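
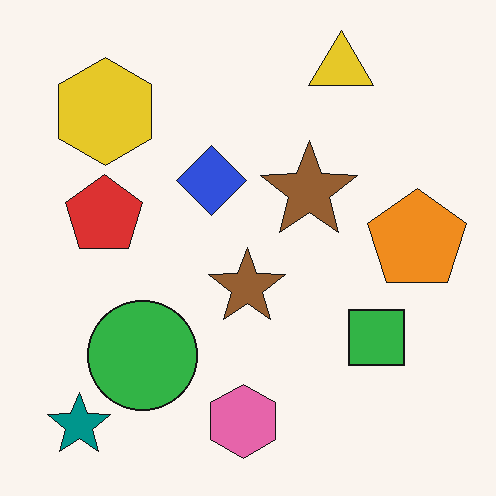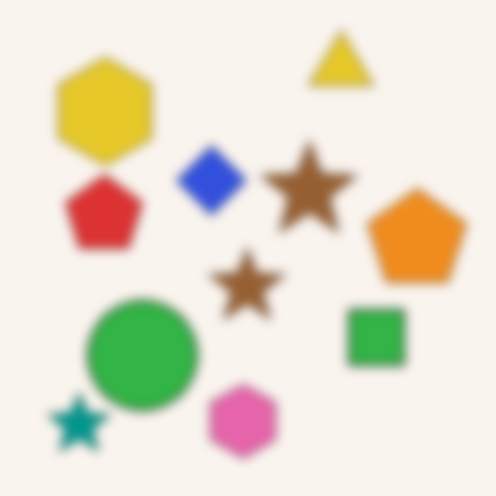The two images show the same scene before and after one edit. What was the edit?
The transformation is: strongly gaussian-blurred.

Shape edges and outlines are uniformly softened across the whole image.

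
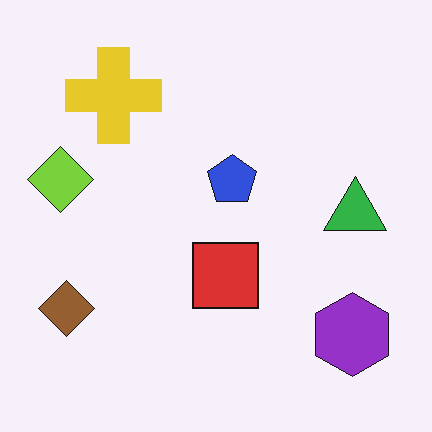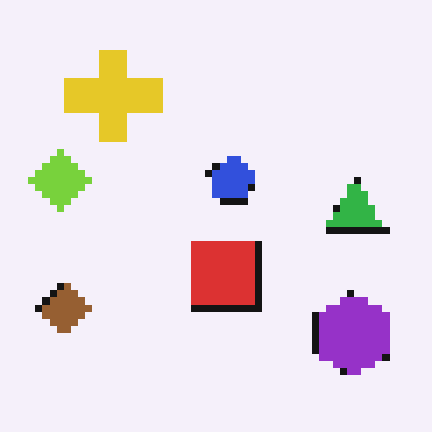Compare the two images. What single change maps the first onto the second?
The second image is the first moderately pixelated.

Shapes are reduced to large square blocks; fine edges and outlines are lost — a downscale-then-upscale (mosaic) effect.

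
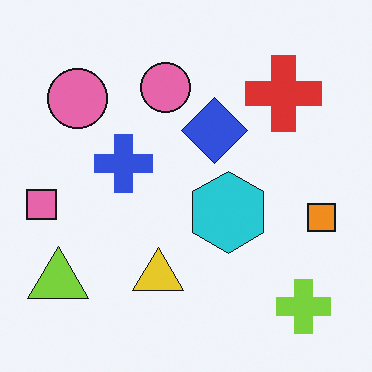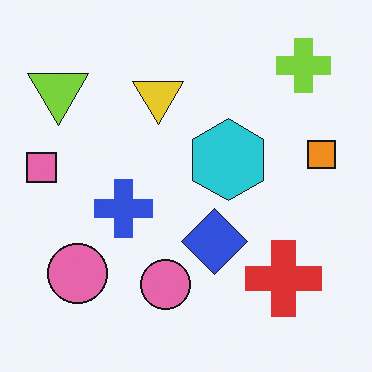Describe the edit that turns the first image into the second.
It was flipped vertically (top ↔ bottom).

The lime cross is in the bottom-right of the first image and the top-right of the second — shapes on opposite sides of the horizontal midline have swapped in a mirror flip.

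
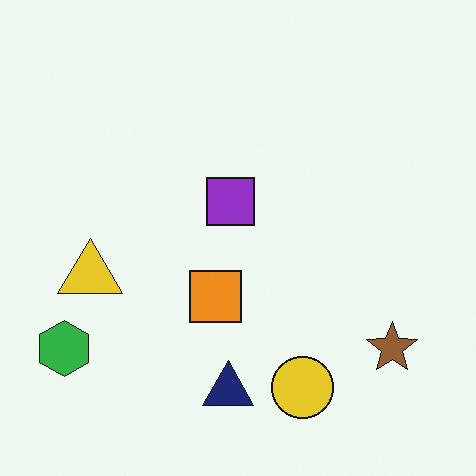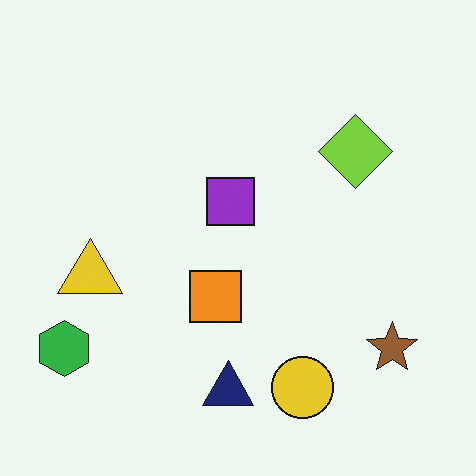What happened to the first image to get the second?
The second image is the first overlaid with an additional lime diamond.

A lime diamond appears in the second image that is absent from the first.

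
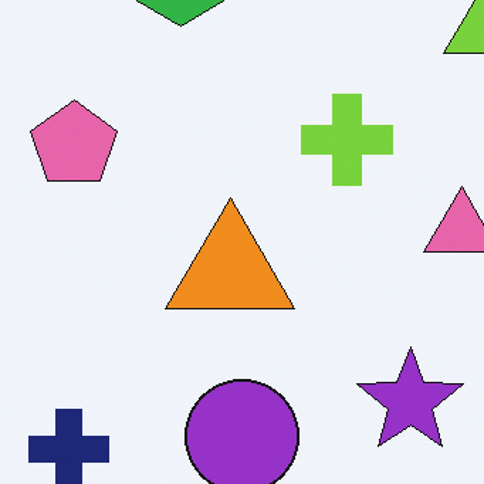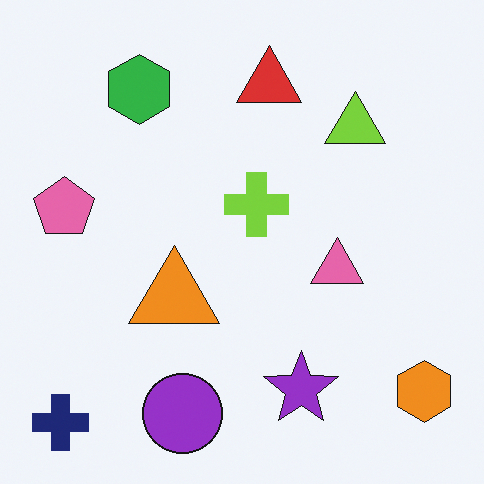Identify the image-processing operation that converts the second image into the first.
Cropped to a modestly smaller region and rescaled.

The visible shapes are larger and the field of view is narrower; shapes near the original edges may be partly or wholly outside the frame — a crop-and-rescale.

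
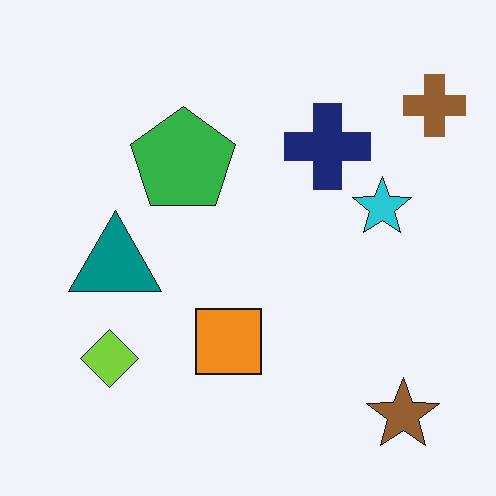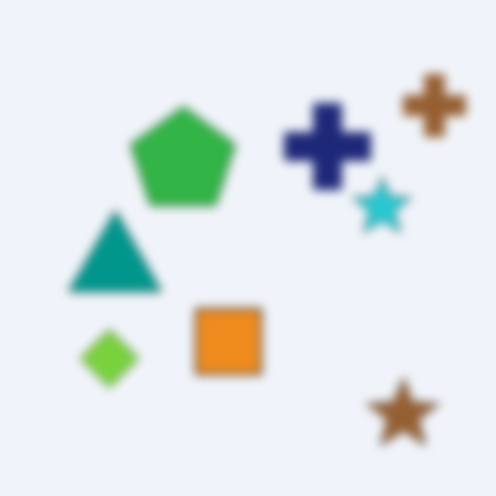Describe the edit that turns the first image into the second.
The image was strongly gaussian-blurred.

Shape edges and outlines are uniformly softened across the whole image.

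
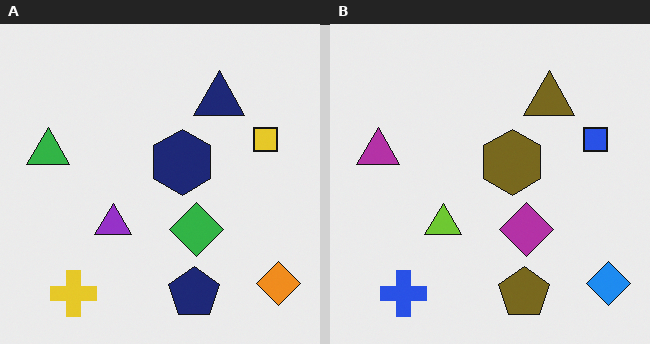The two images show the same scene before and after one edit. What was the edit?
It was hue-shifted by a large amount.

Every shape's color has rotated by the same amount around the hue wheel — a uniform hue shift.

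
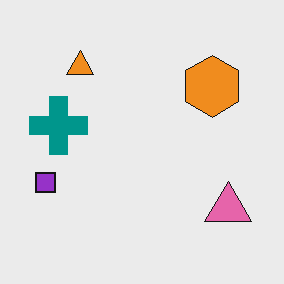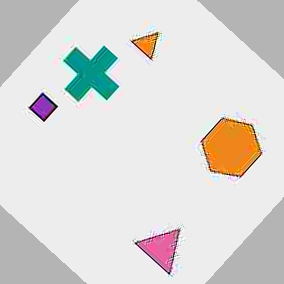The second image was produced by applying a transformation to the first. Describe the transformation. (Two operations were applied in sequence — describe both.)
The second image is the first degraded with heavy JPEG compression, then rotated clockwise by a large amount — several tens of degrees.

Blocky 8×8 compression artifacts appear around shape edges and the flat background shows ringing — characteristic JPEG degradation. Every shape is tilted by the same angle and the image corners show triangular fill wedges — a whole-image rotation by a non-right angle.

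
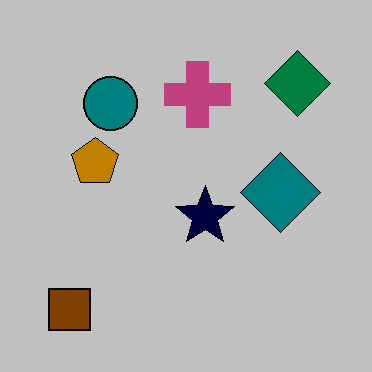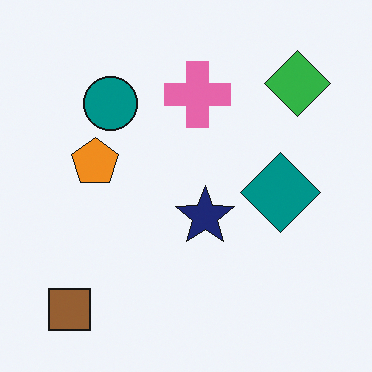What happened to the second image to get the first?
This is the original image heavily posterized to just a handful of flat colors.

Each flat color has snapped to a coarser quantized level — most visibly, the near-white background has dropped to a flat grey.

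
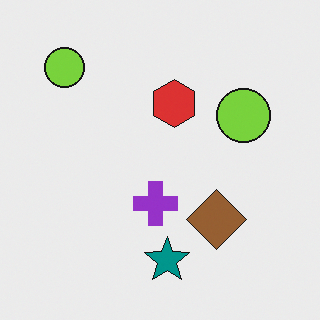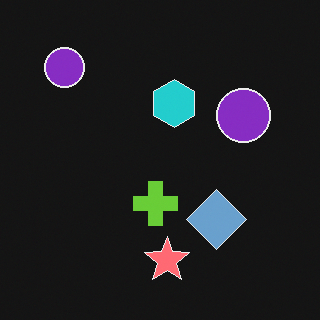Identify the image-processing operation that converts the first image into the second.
Color-inverted (negative).

The light background has become dark and every shape's color is its complement — a photographic negative.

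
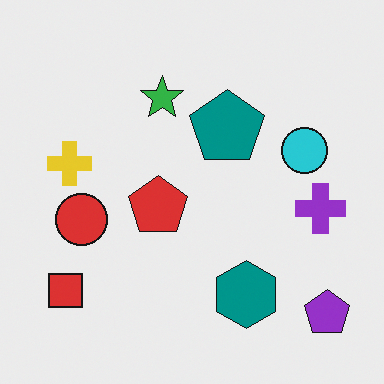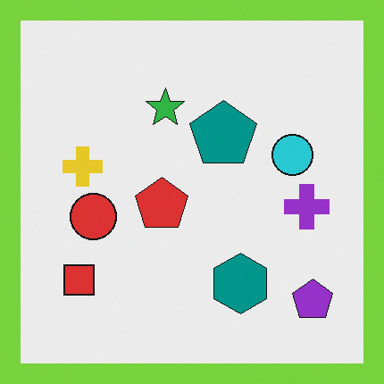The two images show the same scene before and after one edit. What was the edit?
Framed with a lime border.

A solid lime frame runs around the edge of the second image, with the content slightly shrunk inside it.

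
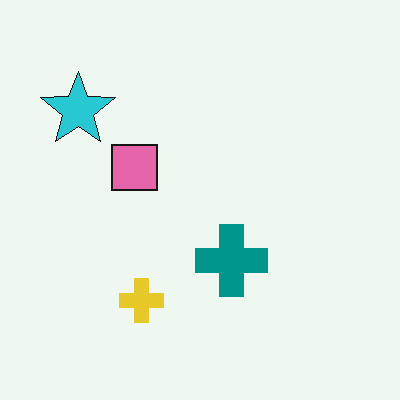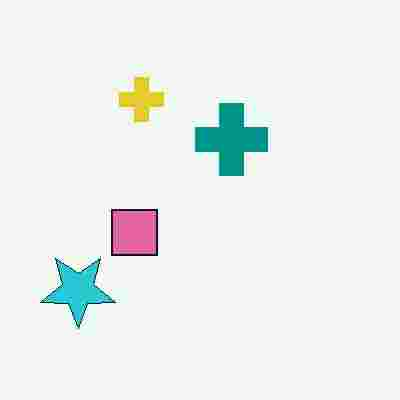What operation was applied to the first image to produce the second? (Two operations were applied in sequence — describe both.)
The second image is the first degraded with heavy JPEG compression, then flipped vertically (top ↔ bottom).

Blocky 8×8 compression artifacts appear around shape edges and the flat background shows ringing — characteristic JPEG degradation. The yellow cross is in the bottom of the first image and the top of the second — shapes on opposite sides of the horizontal midline have swapped in a mirror flip.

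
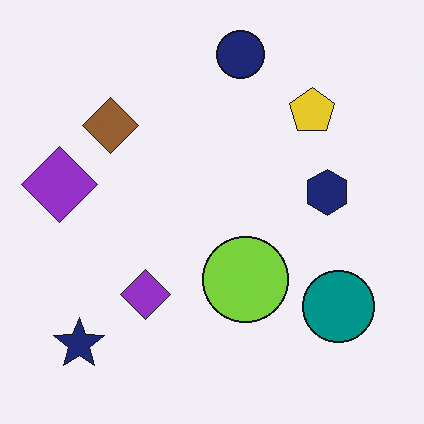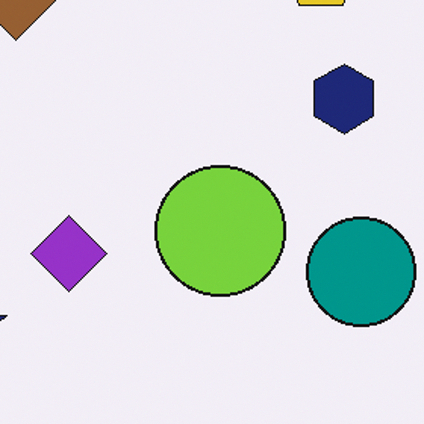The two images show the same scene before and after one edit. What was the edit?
It was cropped to a modestly smaller region and rescaled.

The visible shapes are larger and the field of view is narrower; shapes near the original edges may be partly or wholly outside the frame — a crop-and-rescale.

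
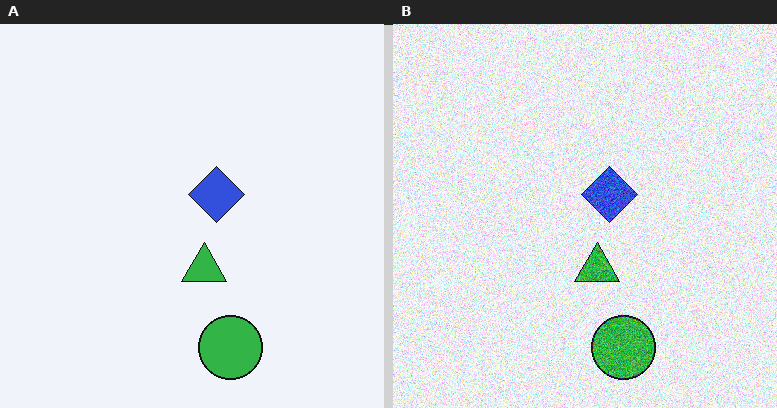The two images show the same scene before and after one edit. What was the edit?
The image was degraded with strong gaussian noise.

Random speckle covers the whole image, including the flat background.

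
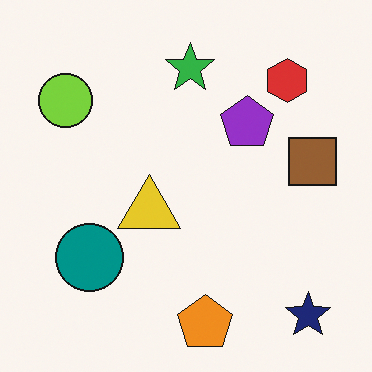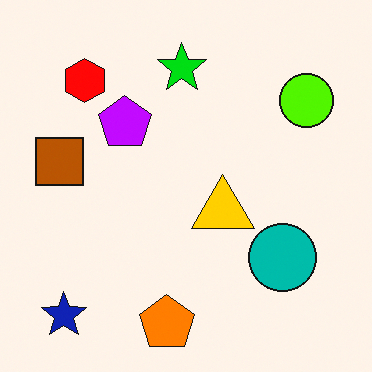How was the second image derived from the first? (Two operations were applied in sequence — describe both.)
The second image is the first flipped horizontally (left ↔ right), then made much more vivid (saturation change).

The brown square is in the right of the first image and the left of the second — shapes on opposite sides of the vertical midline have swapped in a mirror flip. All colors are more vivid — a global saturation change.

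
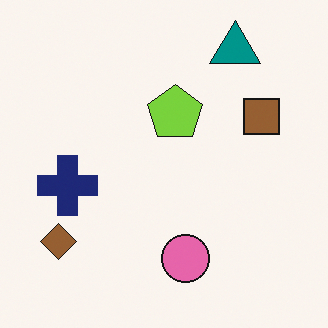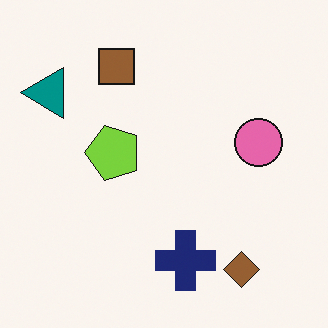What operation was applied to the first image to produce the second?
The image was rotated 90° counter-clockwise.

The teal triangle sits in the top-right of the first image and the top-left of the second — consistent with a whole-image 90° counter-clockwise rotation.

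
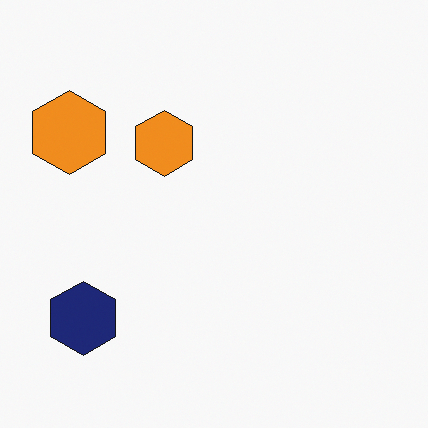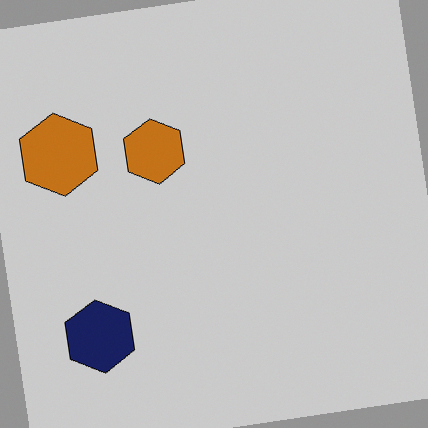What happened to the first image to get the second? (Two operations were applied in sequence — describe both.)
The second image is the first rotated counter-clockwise by a small amount, then slightly darkened.

Every shape is tilted by the same angle and the image corners show triangular fill wedges — a whole-image rotation by a non-right angle. Every pixel — background and shapes alike — is uniformly darkened.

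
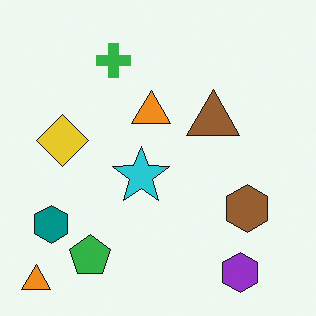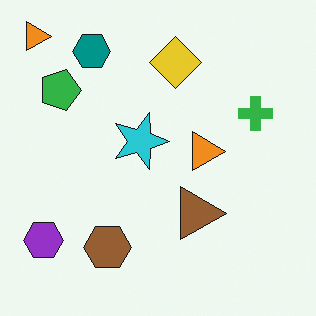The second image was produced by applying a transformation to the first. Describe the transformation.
The transformation is: rotated 90° clockwise.

The purple hexagon sits in the bottom-right of the first image and the bottom-left of the second — consistent with a whole-image 90° clockwise rotation.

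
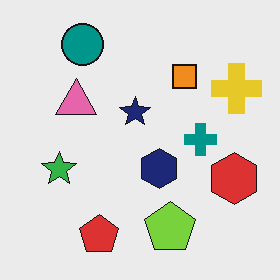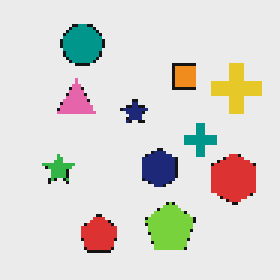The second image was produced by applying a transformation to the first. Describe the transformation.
Lightly pixelated (a mild mosaic effect).

Shapes are reduced to large square blocks; fine edges and outlines are lost — a downscale-then-upscale (mosaic) effect.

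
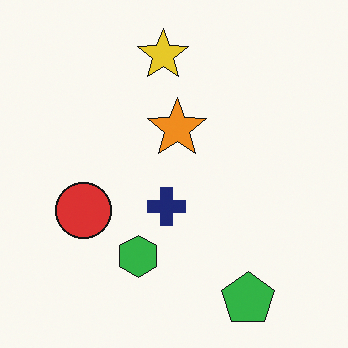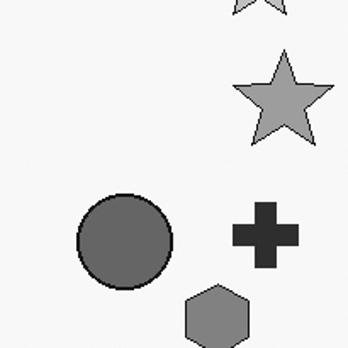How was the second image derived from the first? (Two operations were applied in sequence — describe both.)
The transformation is: cropped to a noticeably smaller region and rescaled, then converted to grayscale.

The visible shapes are larger and the field of view is narrower; shapes near the original edges may be partly or wholly outside the frame — a crop-and-rescale. All color is removed — every shape is now a shade of grey.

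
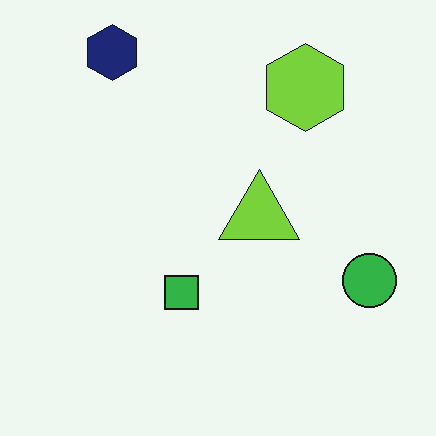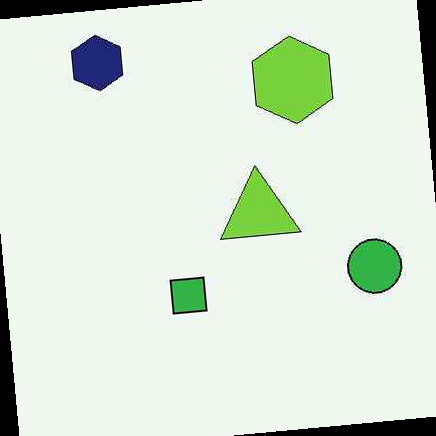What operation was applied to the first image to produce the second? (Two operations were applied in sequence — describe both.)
The second image is the first JPEG-compressed with visible artifacts, then rotated counter-clockwise by a small amount.

Blocky 8×8 compression artifacts appear around shape edges and the flat background shows ringing — characteristic JPEG degradation. Every shape is tilted by the same angle and the image corners show triangular fill wedges — a whole-image rotation by a non-right angle.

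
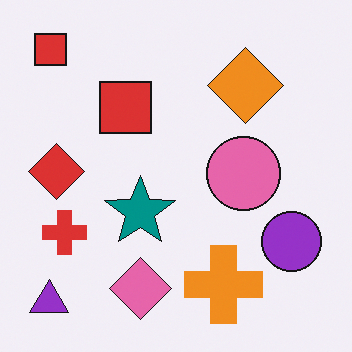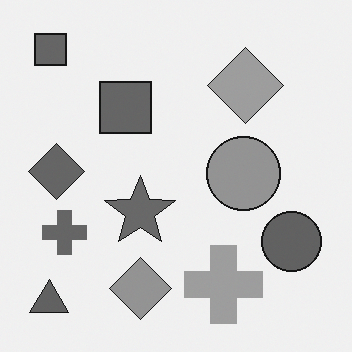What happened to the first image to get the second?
The image was converted to grayscale.

All color is removed — every shape is now a shade of grey.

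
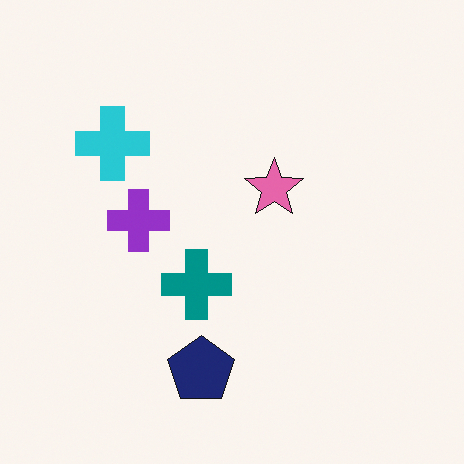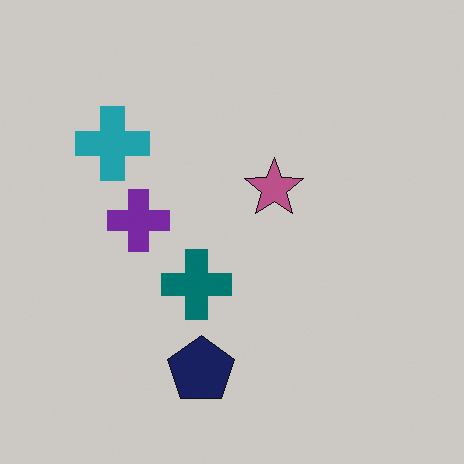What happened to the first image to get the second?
Slightly darkened.

Every pixel — background and shapes alike — is uniformly darkened.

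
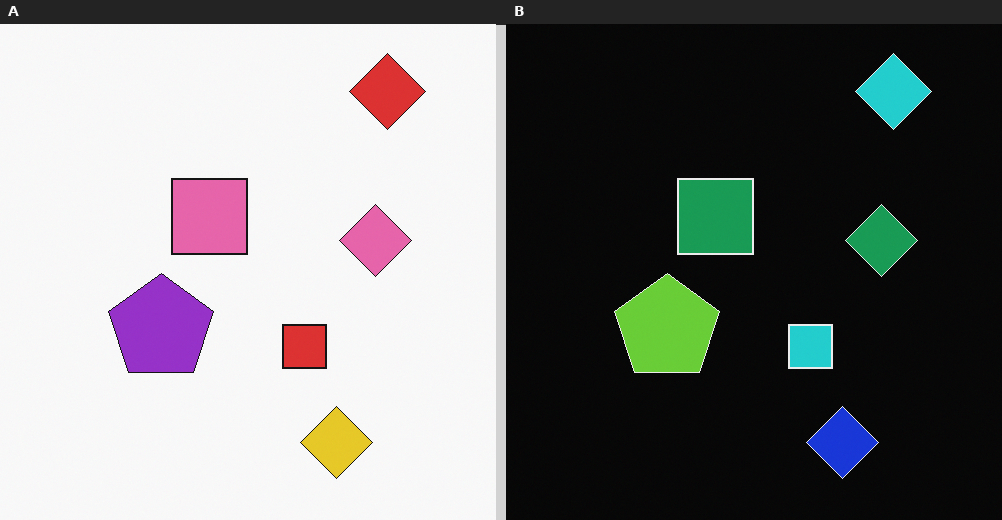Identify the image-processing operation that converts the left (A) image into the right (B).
This is the original image color-inverted (negative).

The light background has become dark and every shape's color is its complement — a photographic negative.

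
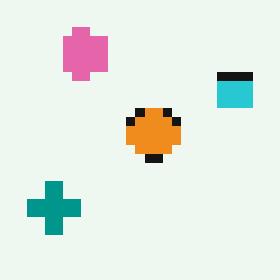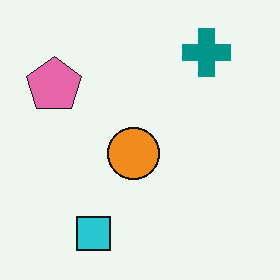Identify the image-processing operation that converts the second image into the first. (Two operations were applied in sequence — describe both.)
The first image is the second transposed (reflected across the top-left ↔ bottom-right diagonal), then heavily pixelated into large blocks.

Shapes have swapped their row and column positions — what was in the top-right is now in the bottom-left — a diagonal reflection. Shapes are reduced to large square blocks; fine edges and outlines are lost — a downscale-then-upscale (mosaic) effect.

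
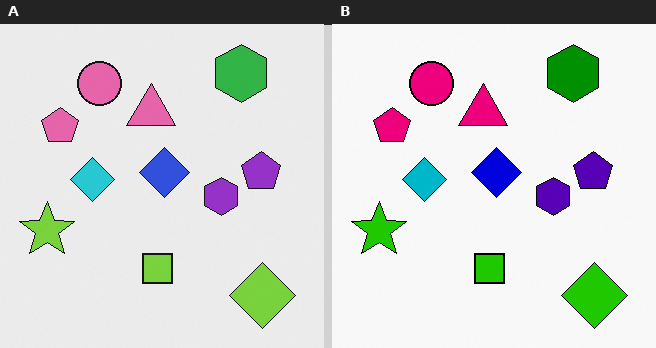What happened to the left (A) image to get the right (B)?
This is the original image boosted in contrast.

Tones are pushed away from mid-grey across the whole image — a global contrast change.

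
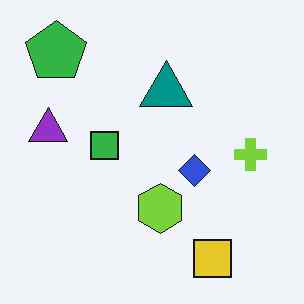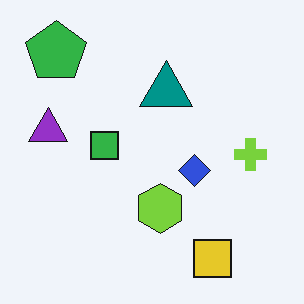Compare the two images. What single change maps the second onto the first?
This is the original image JPEG-compressed with visible artifacts.

Blocky 8×8 compression artifacts appear around shape edges and the flat background shows ringing — characteristic JPEG degradation.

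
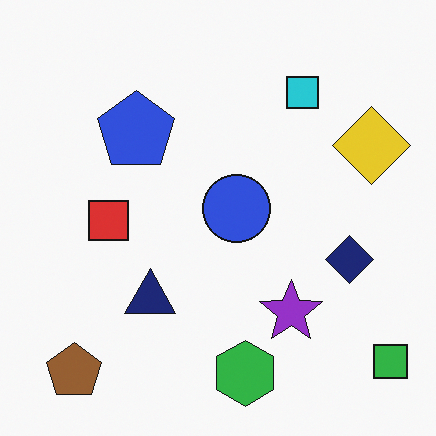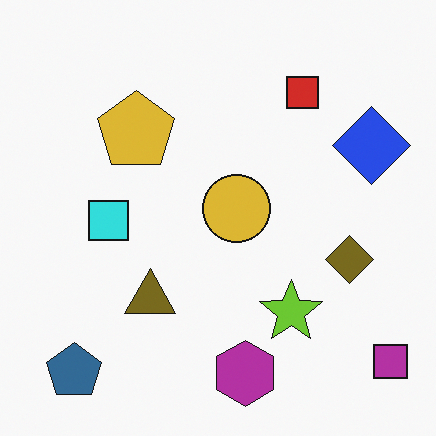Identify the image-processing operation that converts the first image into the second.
This is the original image hue-shifted by a large amount.

Every shape's color has rotated by the same amount around the hue wheel — a uniform hue shift.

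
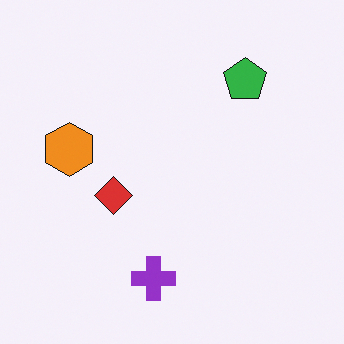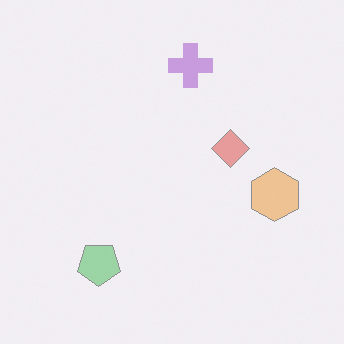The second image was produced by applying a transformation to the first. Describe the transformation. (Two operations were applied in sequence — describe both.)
The image was rotated 180°, then washed out (contrast reduced).

The green pentagon sits in the top-right of the first image and the bottom-left of the second — consistent with a whole-image 180° rotation. Tones are pushed toward mid-grey across the whole image — a global contrast change.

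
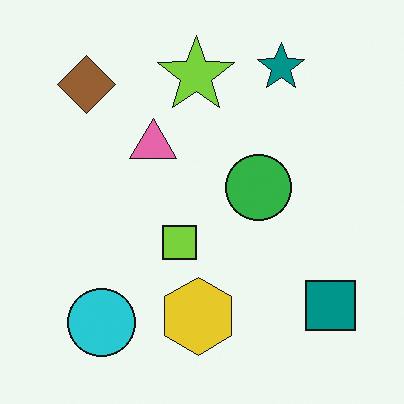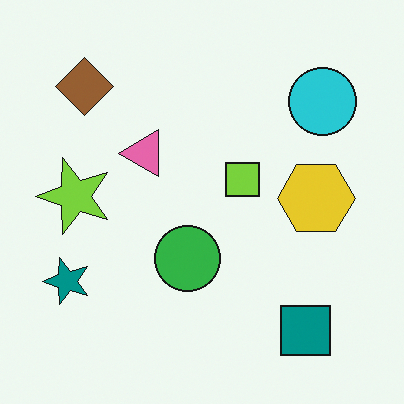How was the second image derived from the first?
Transposed (reflected across the top-left ↔ bottom-right diagonal).

Shapes have swapped their row and column positions — what was in the top-right is now in the bottom-left — a diagonal reflection.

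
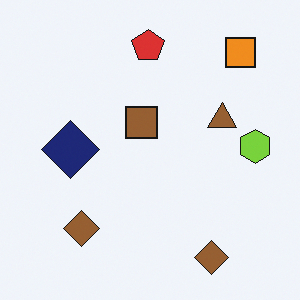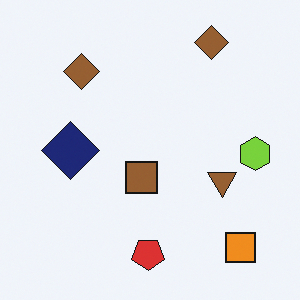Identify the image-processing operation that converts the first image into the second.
This is the original image flipped vertically (top ↔ bottom).

The red pentagon is in the top of the first image and the bottom of the second — shapes on opposite sides of the horizontal midline have swapped in a mirror flip.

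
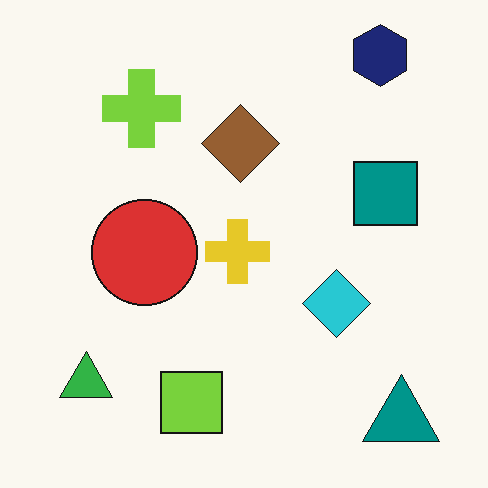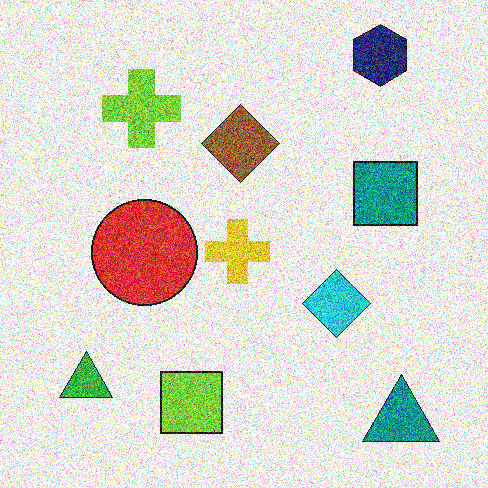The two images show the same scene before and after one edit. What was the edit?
The second image is the first degraded with strong gaussian noise.

Random speckle covers the whole image, including the flat background.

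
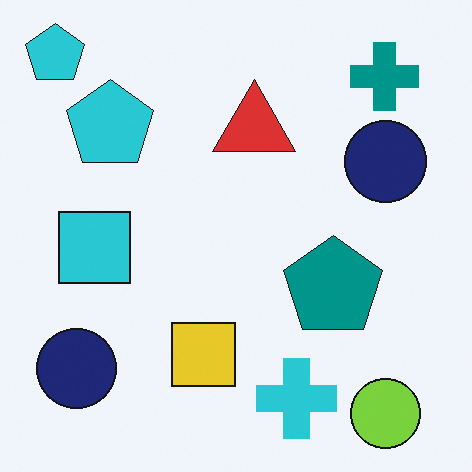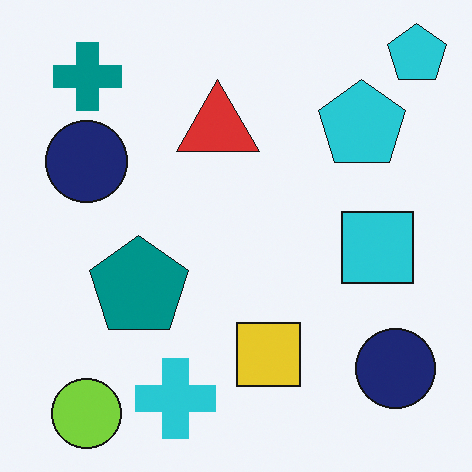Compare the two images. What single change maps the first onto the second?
Flipped horizontally (left ↔ right).

The lime circle is in the bottom-right of the first image and the bottom-left of the second — shapes on opposite sides of the vertical midline have swapped in a mirror flip.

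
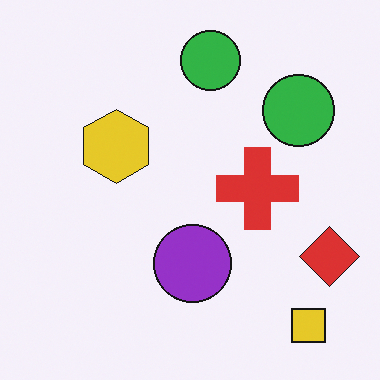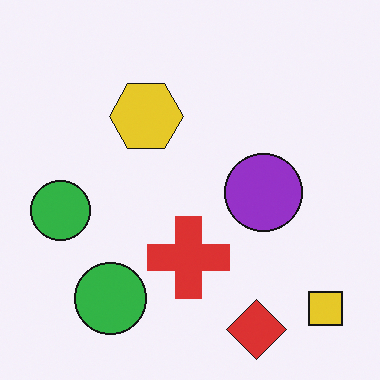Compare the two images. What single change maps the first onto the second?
It was transposed (reflected across the top-left ↔ bottom-right diagonal).

Shapes have swapped their row and column positions — what was in the top-right is now in the bottom-left — a diagonal reflection.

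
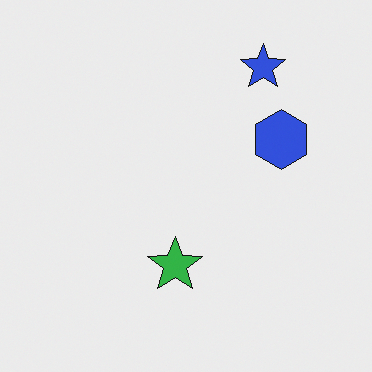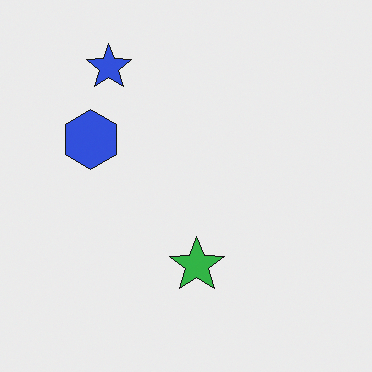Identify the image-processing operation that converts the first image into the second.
The transformation is: flipped horizontally (left ↔ right).

The blue hexagon is in the right of the first image and the left of the second — shapes on opposite sides of the vertical midline have swapped in a mirror flip.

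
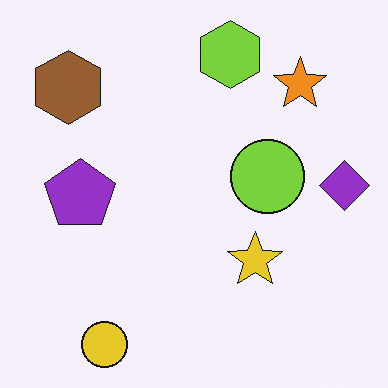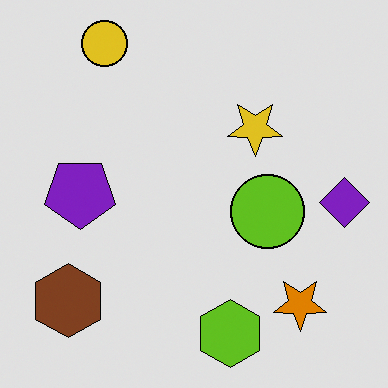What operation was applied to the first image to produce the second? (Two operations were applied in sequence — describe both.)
The second image is the first flipped vertically (top ↔ bottom), then posterized to a reduced palette.

The yellow circle is in the bottom-left of the first image and the top-left of the second — shapes on opposite sides of the horizontal midline have swapped in a mirror flip. Each flat color has snapped to a coarser quantized level — most visibly, the near-white background has dropped to a flat grey.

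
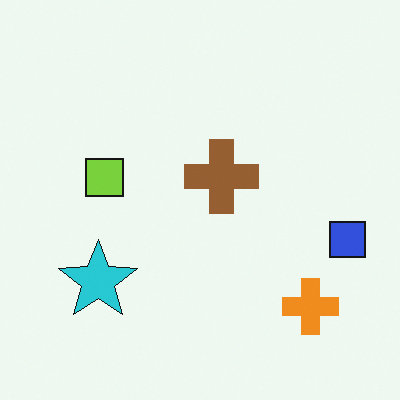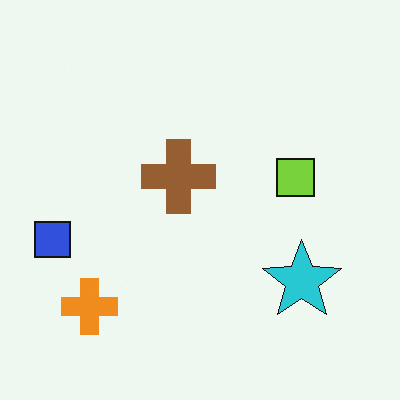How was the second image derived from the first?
This is the original image flipped horizontally (left ↔ right).

The blue square is in the right of the first image and the left of the second — shapes on opposite sides of the vertical midline have swapped in a mirror flip.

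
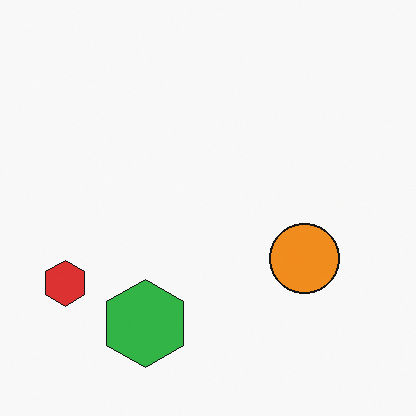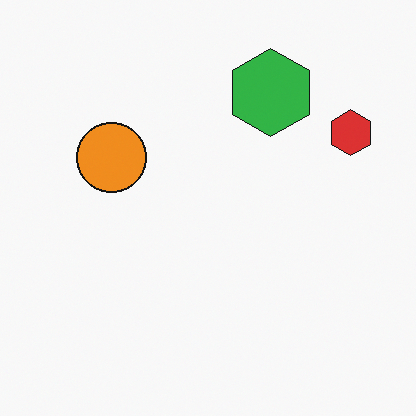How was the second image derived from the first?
The image was rotated 180°.

The red hexagon sits in the bottom-left of the first image and the top-right of the second — consistent with a whole-image 180° rotation.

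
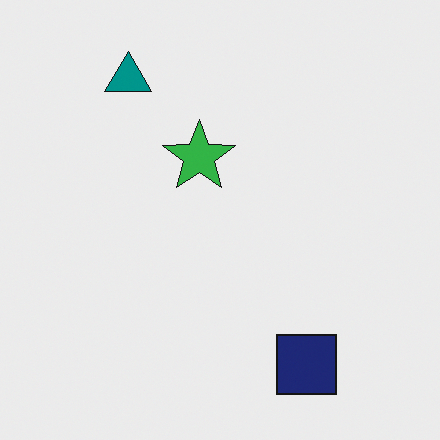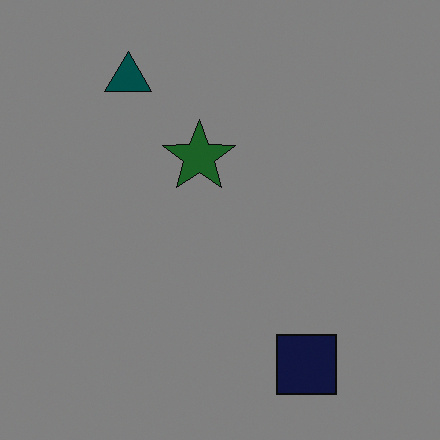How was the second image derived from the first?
The image was noticeably darkened.

Every pixel — background and shapes alike — is uniformly darkened.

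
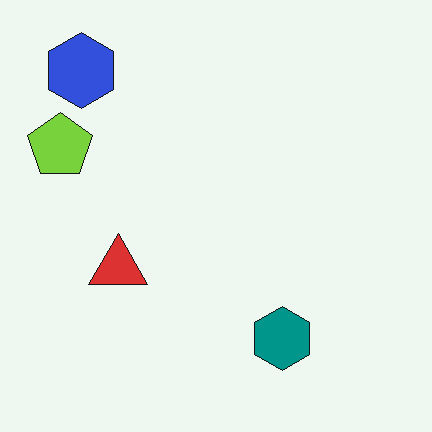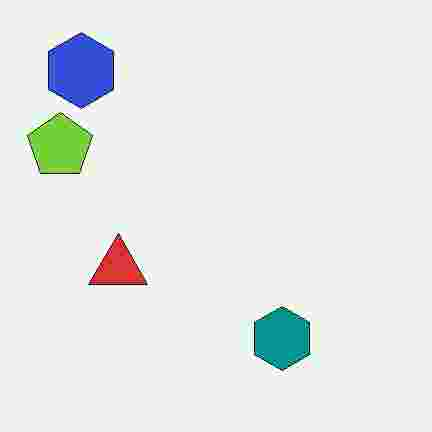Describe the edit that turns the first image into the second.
It was heavily JPEG-compressed with obvious blocking artifacts.

Blocky 8×8 compression artifacts appear around shape edges and the flat background shows ringing — characteristic JPEG degradation.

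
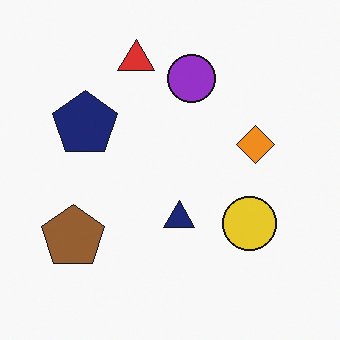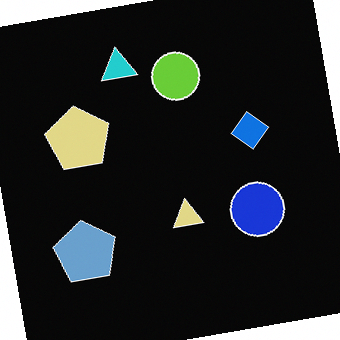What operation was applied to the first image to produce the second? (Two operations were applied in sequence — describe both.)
The second image is the first rotated counter-clockwise by a slight angle, then color-inverted (negative).

Every shape is tilted by the same angle and the image corners show triangular fill wedges — a whole-image rotation by a non-right angle. The light background has become dark and every shape's color is its complement — a photographic negative.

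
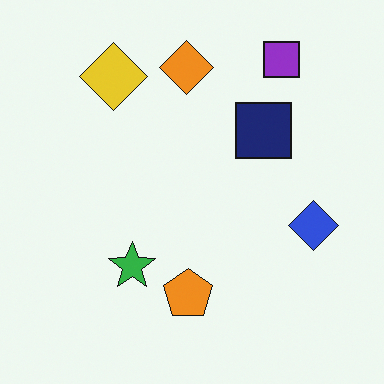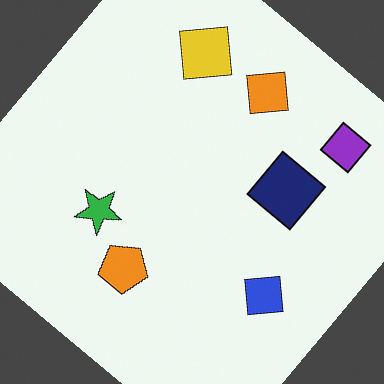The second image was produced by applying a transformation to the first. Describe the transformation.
Rotated clockwise by a large amount — several tens of degrees.

Every shape is tilted by the same angle and the image corners show triangular fill wedges — a whole-image rotation by a non-right angle.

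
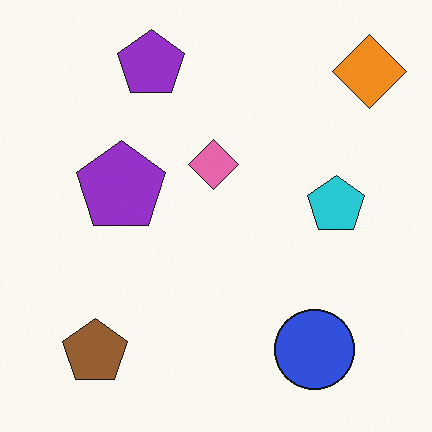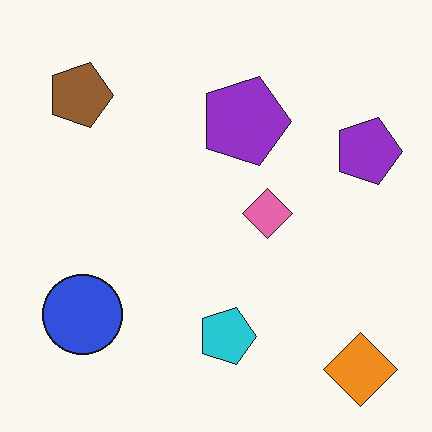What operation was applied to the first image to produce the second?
This is the original image rotated 90° clockwise.

The orange diamond sits in the top-right of the first image and the bottom-right of the second — consistent with a whole-image 90° clockwise rotation.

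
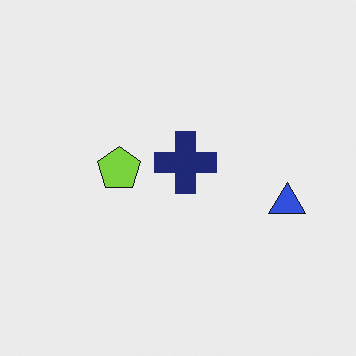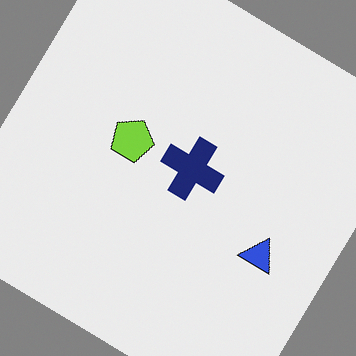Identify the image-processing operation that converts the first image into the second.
It was rotated clockwise by a large amount — several tens of degrees.

Every shape is tilted by the same angle and the image corners show triangular fill wedges — a whole-image rotation by a non-right angle.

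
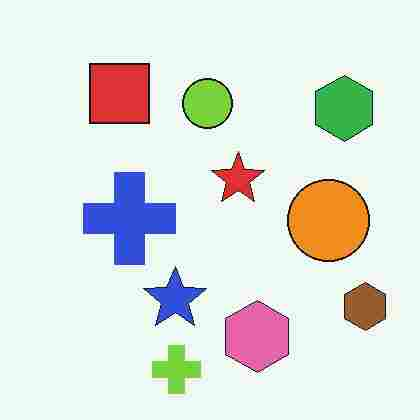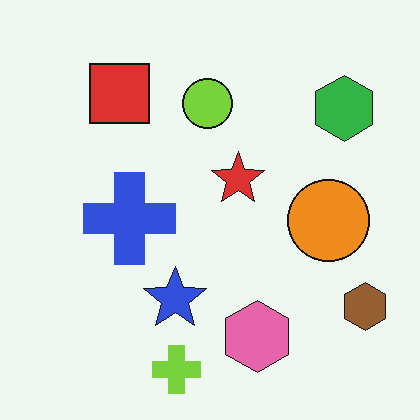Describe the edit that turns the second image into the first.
It was heavily JPEG-compressed with obvious blocking artifacts.

Blocky 8×8 compression artifacts appear around shape edges and the flat background shows ringing — characteristic JPEG degradation.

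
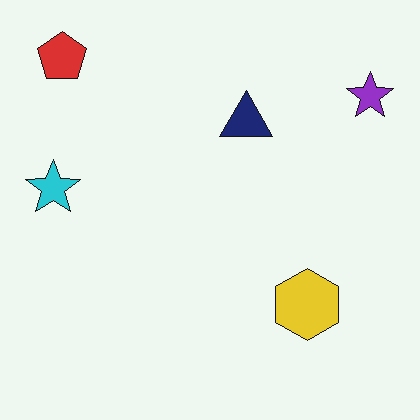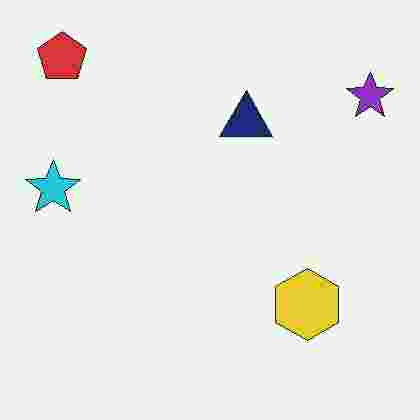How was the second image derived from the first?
This is the original image heavily JPEG-compressed with obvious blocking artifacts.

Blocky 8×8 compression artifacts appear around shape edges and the flat background shows ringing — characteristic JPEG degradation.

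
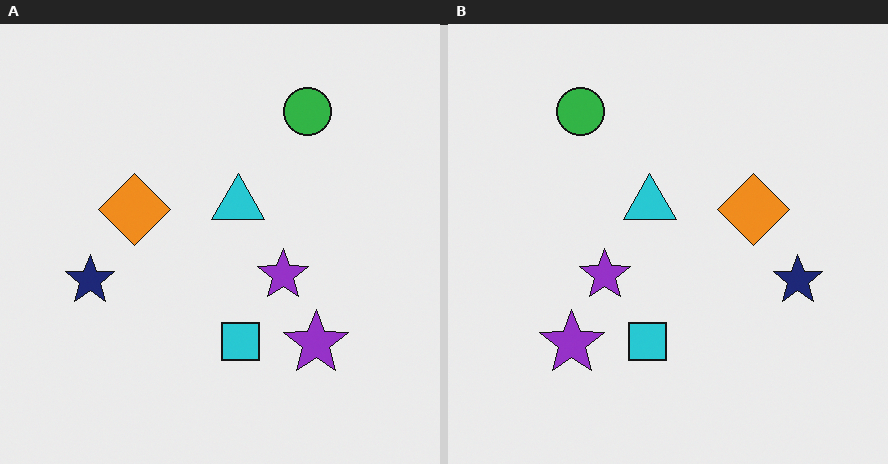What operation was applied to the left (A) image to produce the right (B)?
It was flipped horizontally (left ↔ right).

The navy star is in the left of the left (A) image and the right of the right (B) — shapes on opposite sides of the vertical midline have swapped in a mirror flip.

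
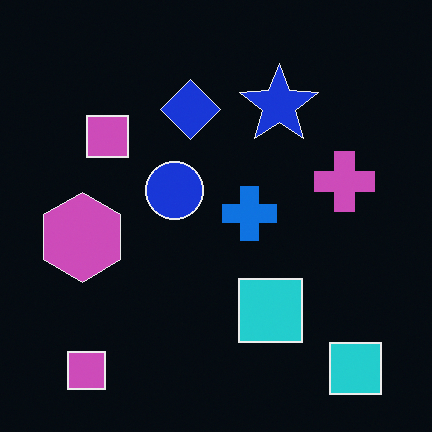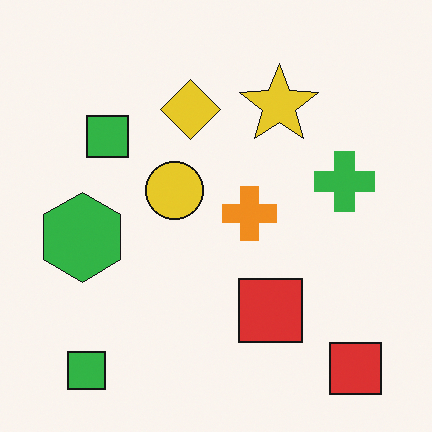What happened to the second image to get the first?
The first image is the second color-inverted (negative).

The light background has become dark and every shape's color is its complement — a photographic negative.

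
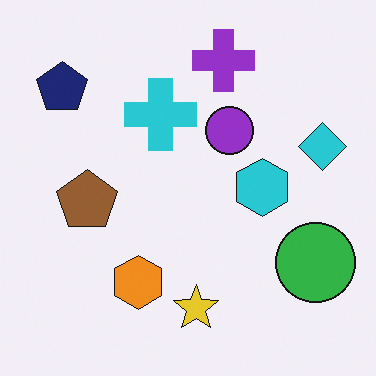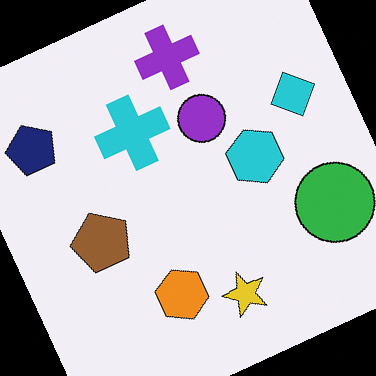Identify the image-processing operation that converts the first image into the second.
This is the original image rotated counter-clockwise by a clearly visible amount.

Every shape is tilted by the same angle and the image corners show triangular fill wedges — a whole-image rotation by a non-right angle.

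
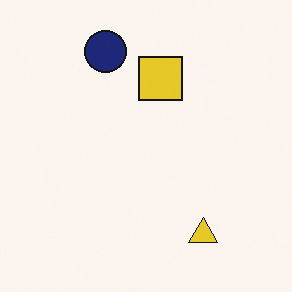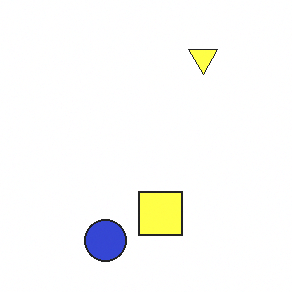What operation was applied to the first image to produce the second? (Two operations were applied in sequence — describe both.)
It was flipped vertically (top ↔ bottom), then brightened a lot.

The navy circle is in the top of the first image and the bottom of the second — shapes on opposite sides of the horizontal midline have swapped in a mirror flip. Every pixel — background and shapes alike — is uniformly brightened.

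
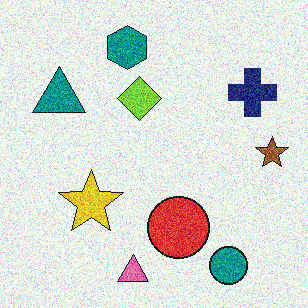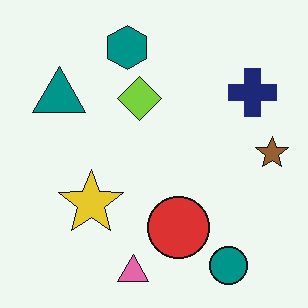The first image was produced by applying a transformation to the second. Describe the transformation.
It was degraded with heavy additive noise.

Random speckle covers the whole image, including the flat background.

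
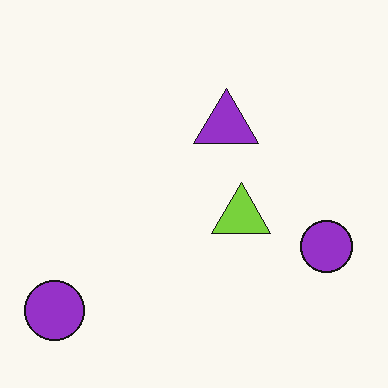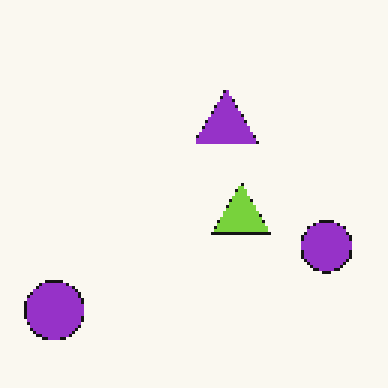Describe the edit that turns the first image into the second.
It was mildly pixelated.

Shapes are reduced to large square blocks; fine edges and outlines are lost — a downscale-then-upscale (mosaic) effect.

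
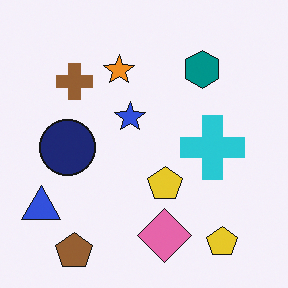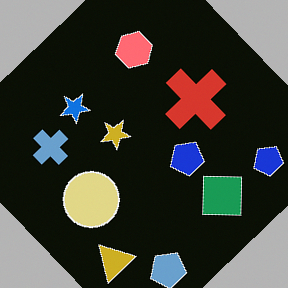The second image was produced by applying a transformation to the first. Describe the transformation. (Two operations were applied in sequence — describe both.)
The image was color-inverted (negative), then rotated counter-clockwise by a large amount — several tens of degrees.

The light background has become dark and every shape's color is its complement — a photographic negative. Every shape is tilted by the same angle and the image corners show triangular fill wedges — a whole-image rotation by a non-right angle.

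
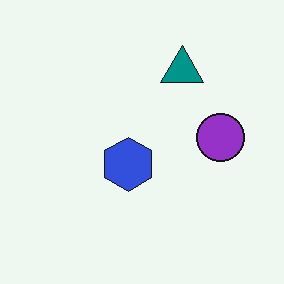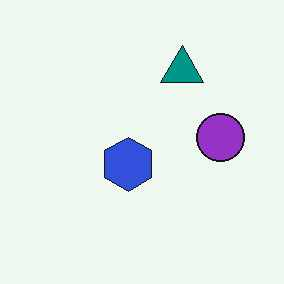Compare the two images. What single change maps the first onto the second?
The second image is the first JPEG-compressed with visible artifacts.

Blocky 8×8 compression artifacts appear around shape edges and the flat background shows ringing — characteristic JPEG degradation.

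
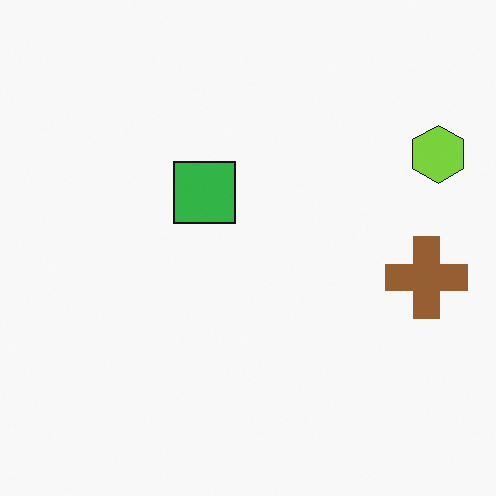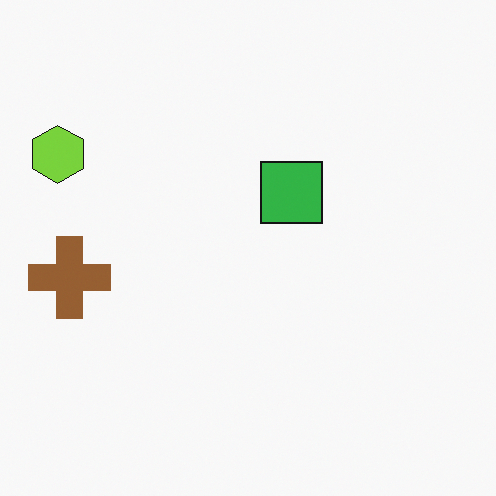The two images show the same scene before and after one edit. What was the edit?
The transformation is: flipped horizontally (left ↔ right).

The lime hexagon is in the top-right of the first image and the top-left of the second — shapes on opposite sides of the vertical midline have swapped in a mirror flip.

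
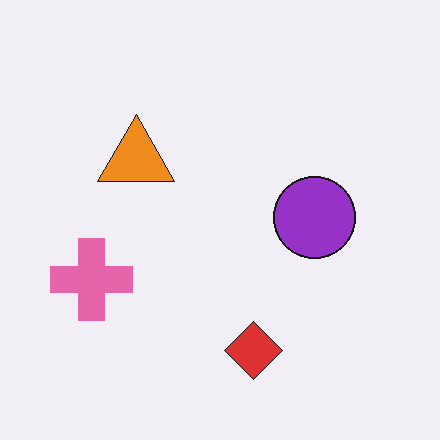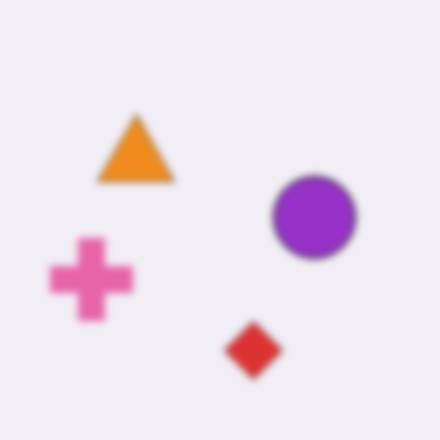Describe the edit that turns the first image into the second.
The transformation is: noticeably gaussian-blurred.

Shape edges and outlines are uniformly softened across the whole image.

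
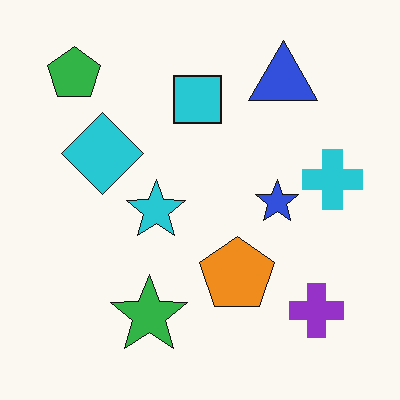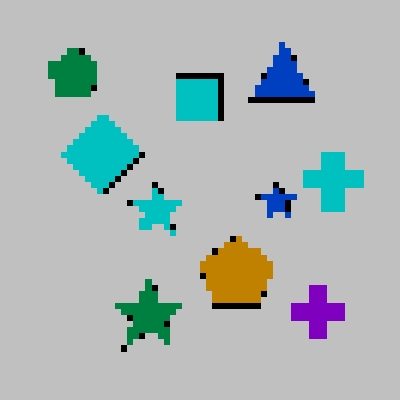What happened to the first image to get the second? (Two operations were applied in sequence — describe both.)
The transformation is: pixelated into visible square blocks, then aggressively posterized.

Shapes are reduced to large square blocks; fine edges and outlines are lost — a downscale-then-upscale (mosaic) effect. Each flat color has snapped to a coarser quantized level — most visibly, the near-white background has dropped to a flat grey.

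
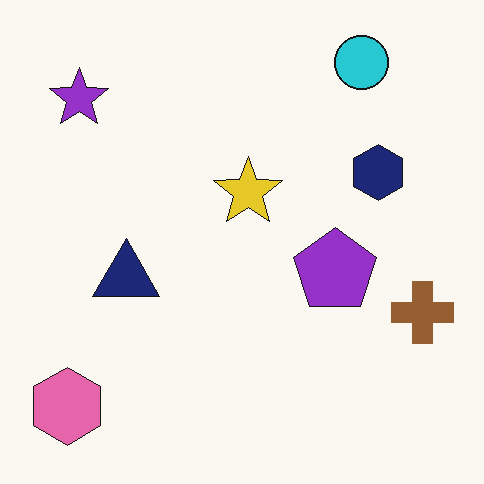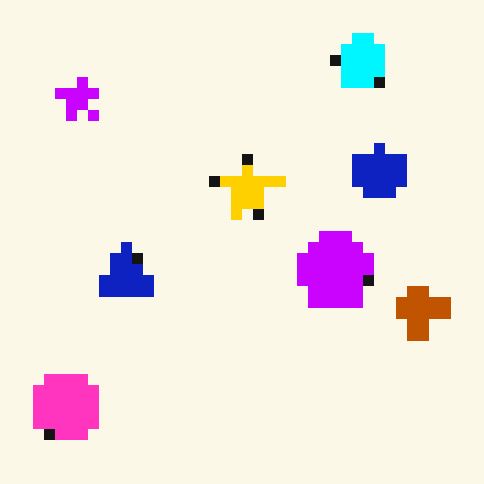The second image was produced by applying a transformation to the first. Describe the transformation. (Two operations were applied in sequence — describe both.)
The second image is the first heavily pixelated into large blocks, then heavily oversaturated.

Shapes are reduced to large square blocks; fine edges and outlines are lost — a downscale-then-upscale (mosaic) effect. All colors are more vivid — a global saturation change.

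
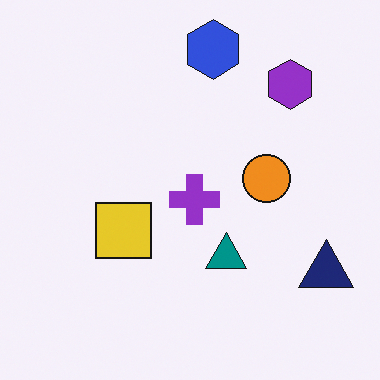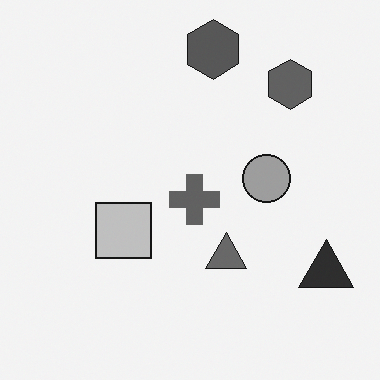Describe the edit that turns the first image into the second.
Converted to grayscale.

All color is removed — every shape is now a shade of grey.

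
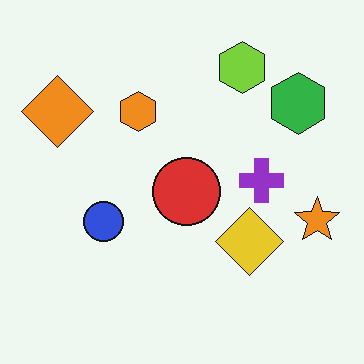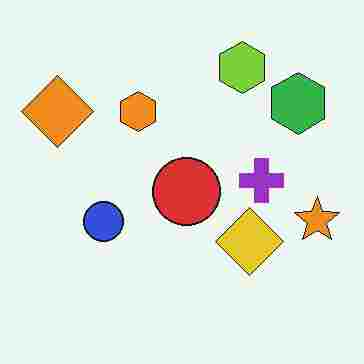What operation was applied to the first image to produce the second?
This is the original image heavily JPEG-compressed with obvious blocking artifacts.

Blocky 8×8 compression artifacts appear around shape edges and the flat background shows ringing — characteristic JPEG degradation.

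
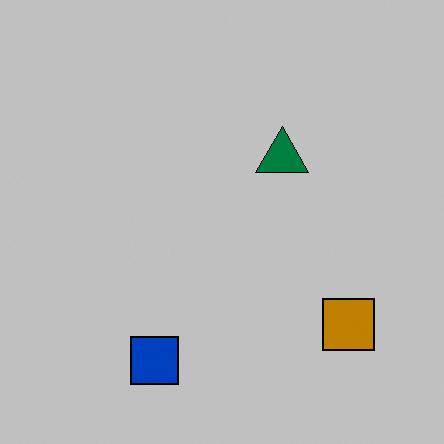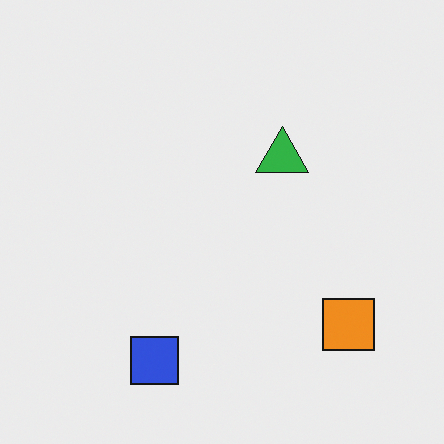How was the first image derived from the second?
It was aggressively posterized.

Each flat color has snapped to a coarser quantized level — most visibly, the near-white background has dropped to a flat grey.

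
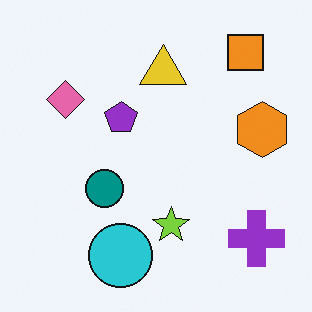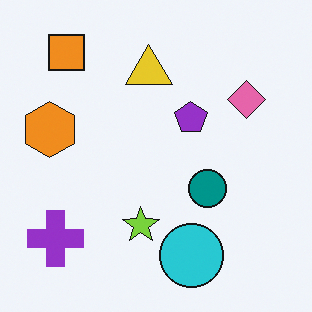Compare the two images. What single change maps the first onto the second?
Flipped horizontally (left ↔ right).

The orange hexagon is in the right of the first image and the left of the second — shapes on opposite sides of the vertical midline have swapped in a mirror flip.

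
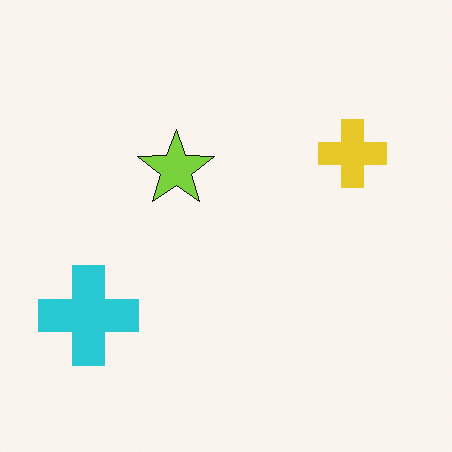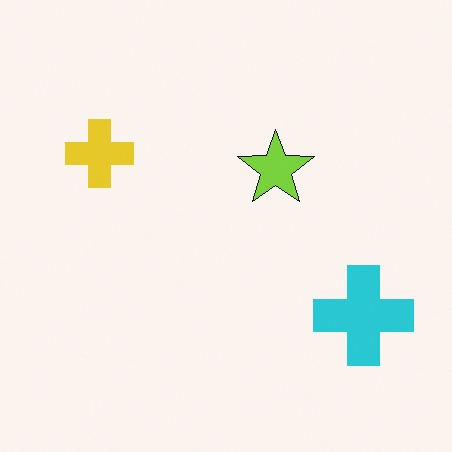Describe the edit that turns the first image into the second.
The second image is the first flipped horizontally (left ↔ right).

The cyan cross is in the bottom-left of the first image and the bottom-right of the second — shapes on opposite sides of the vertical midline have swapped in a mirror flip.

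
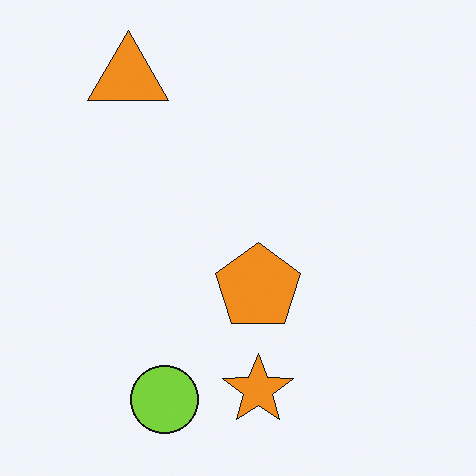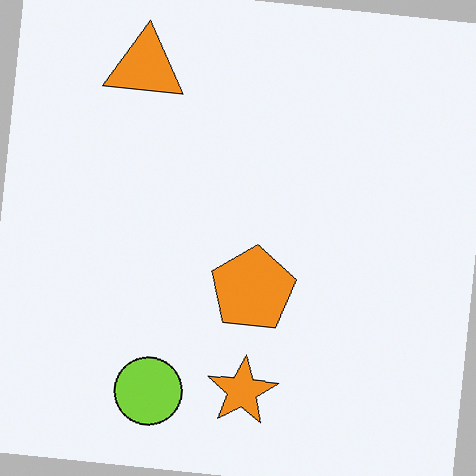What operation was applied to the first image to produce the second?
It was rotated clockwise by a slight angle.

Every shape is tilted by the same angle and the image corners show triangular fill wedges — a whole-image rotation by a non-right angle.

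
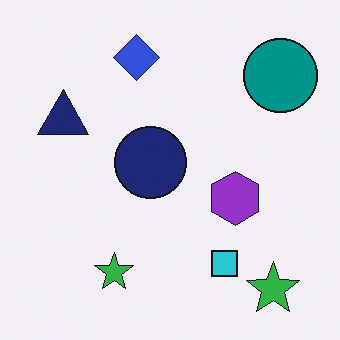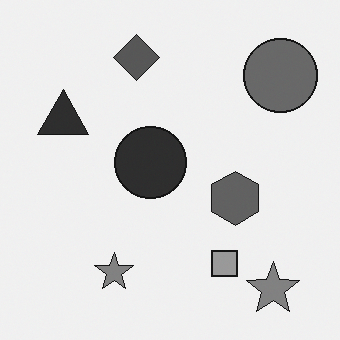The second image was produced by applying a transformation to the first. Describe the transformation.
Converted to grayscale.

All color is removed — every shape is now a shade of grey.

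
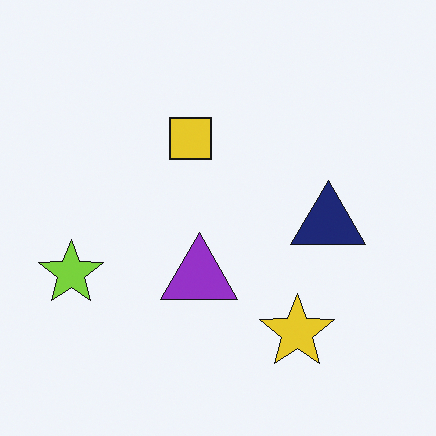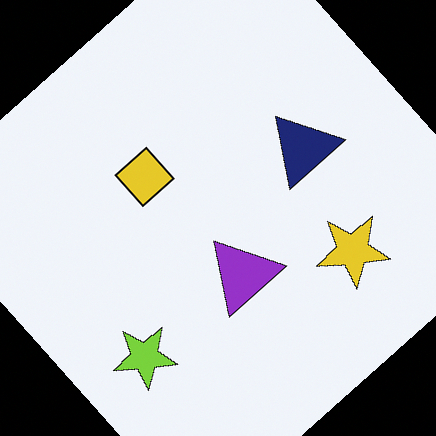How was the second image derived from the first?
The second image is the first rotated counter-clockwise by a large amount — several tens of degrees.

Every shape is tilted by the same angle and the image corners show triangular fill wedges — a whole-image rotation by a non-right angle.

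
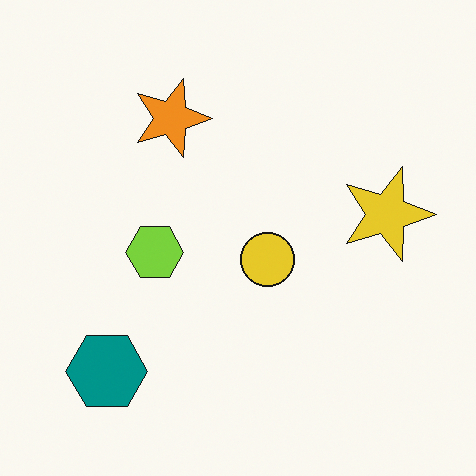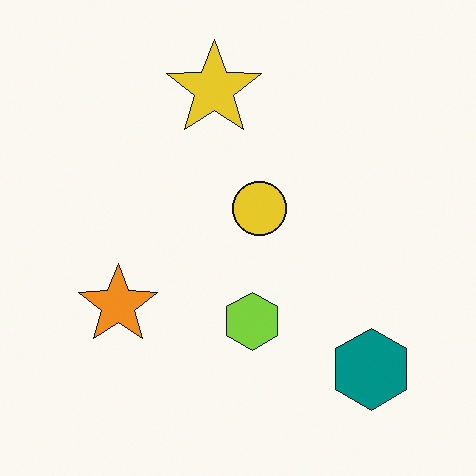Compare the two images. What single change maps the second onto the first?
The first image is the second rotated 90° clockwise.

The teal hexagon sits in the bottom-right of the second image and the bottom-left of the first — consistent with a whole-image 90° clockwise rotation.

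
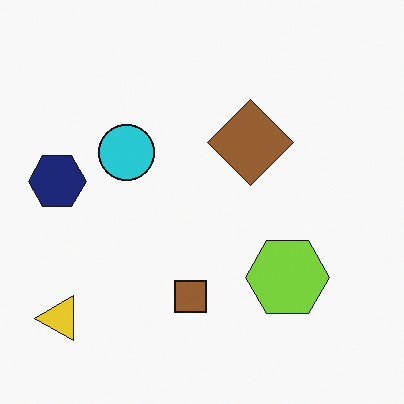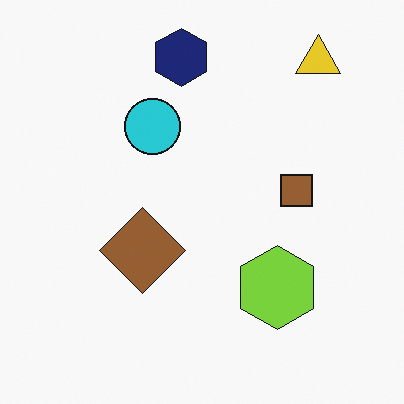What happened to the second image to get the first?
The image was transposed (reflected across the top-left ↔ bottom-right diagonal).

Shapes have swapped their row and column positions — what was in the top-right is now in the bottom-left — a diagonal reflection.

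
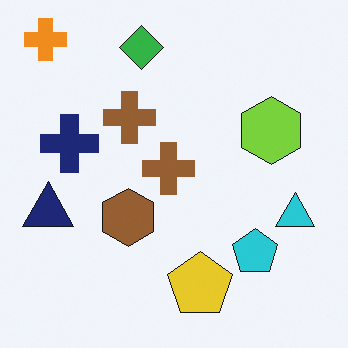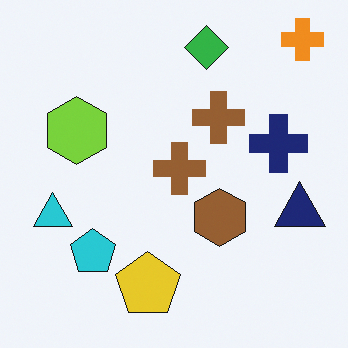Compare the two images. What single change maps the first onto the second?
Flipped horizontally (left ↔ right).

The orange cross is in the top-left of the first image and the top-right of the second — shapes on opposite sides of the vertical midline have swapped in a mirror flip.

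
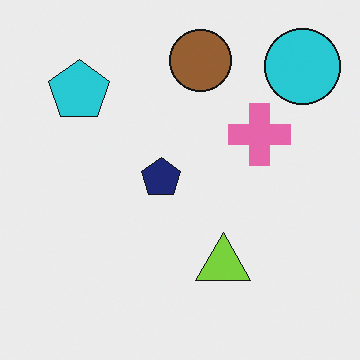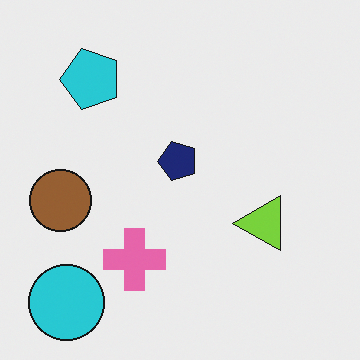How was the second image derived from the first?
It was transposed (reflected across the top-left ↔ bottom-right diagonal).

Shapes have swapped their row and column positions — what was in the top-right is now in the bottom-left — a diagonal reflection.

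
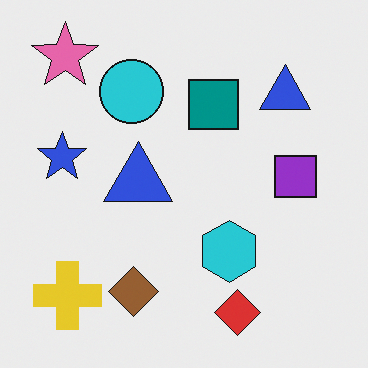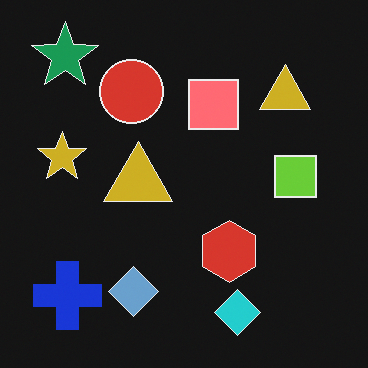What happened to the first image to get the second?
The transformation is: color-inverted (negative).

The light background has become dark and every shape's color is its complement — a photographic negative.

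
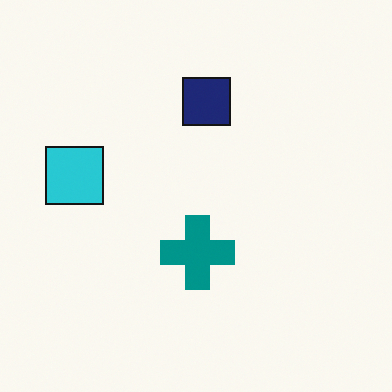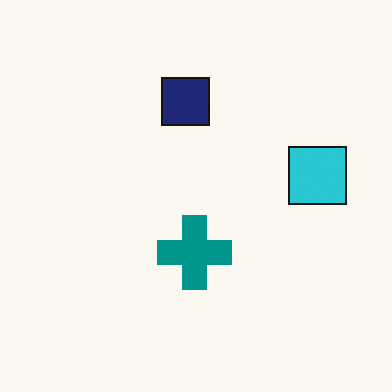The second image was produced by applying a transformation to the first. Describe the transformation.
The second image is the first flipped horizontally (left ↔ right).

The cyan square is in the left of the first image and the right of the second — shapes on opposite sides of the vertical midline have swapped in a mirror flip.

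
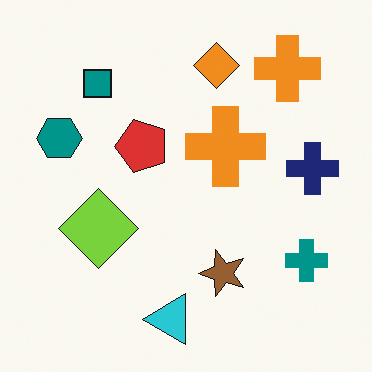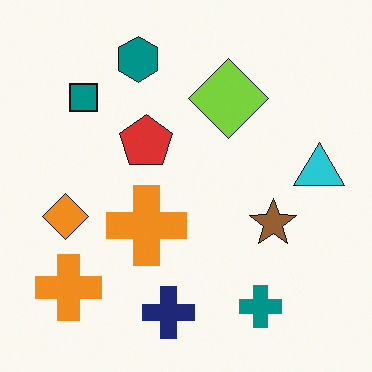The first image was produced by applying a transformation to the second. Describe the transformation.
The first image is the second transposed (reflected across the top-left ↔ bottom-right diagonal).

Shapes have swapped their row and column positions — what was in the top-right is now in the bottom-left — a diagonal reflection.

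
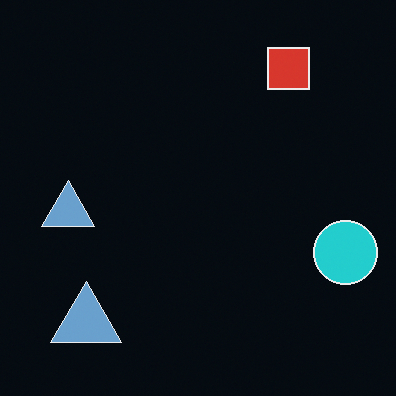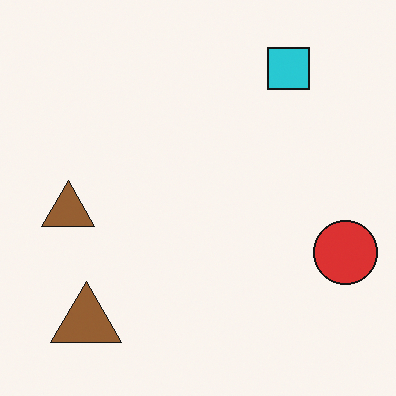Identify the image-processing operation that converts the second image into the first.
The first image is the second color-inverted (negative).

The light background has become dark and every shape's color is its complement — a photographic negative.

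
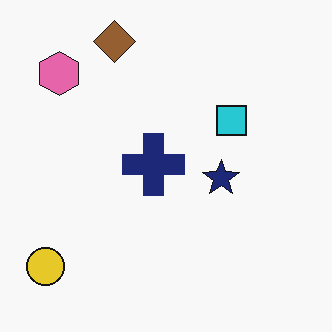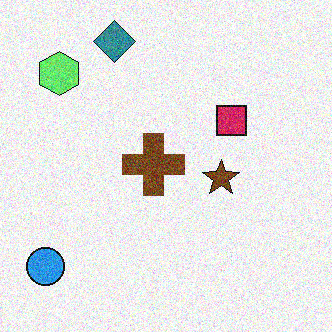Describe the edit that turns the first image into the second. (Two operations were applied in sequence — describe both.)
Hue-shifted through roughly half the color wheel, then degraded with moderate additive noise.

Every shape's color has rotated by the same amount around the hue wheel — a uniform hue shift. Random speckle covers the whole image, including the flat background.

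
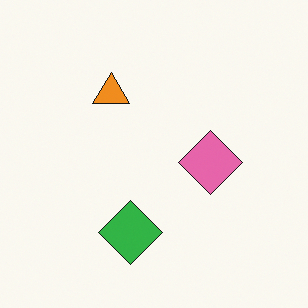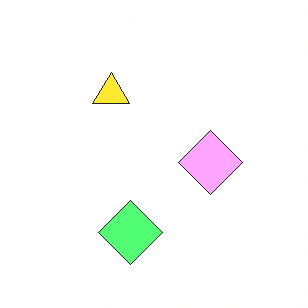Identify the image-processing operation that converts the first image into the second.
It was substantially brightened.

Every pixel — background and shapes alike — is uniformly brightened.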